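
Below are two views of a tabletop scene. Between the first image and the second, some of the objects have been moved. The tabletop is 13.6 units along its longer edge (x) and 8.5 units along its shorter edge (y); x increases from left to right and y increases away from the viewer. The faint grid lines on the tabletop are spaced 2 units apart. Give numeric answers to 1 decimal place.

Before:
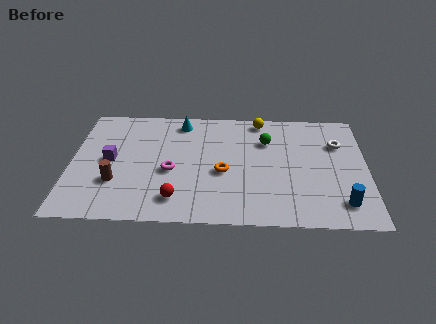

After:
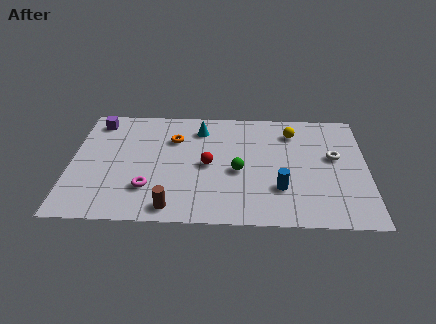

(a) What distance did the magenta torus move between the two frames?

1.6

From (4.6, 3.6) to (3.6, 2.3), the magenta torus covered √(1.0² + 1.3²) ≈ 1.6 units.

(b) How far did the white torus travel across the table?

1.0

From (12.3, 5.9) to (12.1, 4.9), the white torus covered √(0.2² + 1.0²) ≈ 1.0 units.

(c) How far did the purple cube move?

3.0

The purple cube was near (1.8, 4.3) before and (1.1, 7.2) after, so it travelled √(0.7² + 2.9²) ≈ 3.0 units.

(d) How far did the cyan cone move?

1.0

From (5.0, 7.3) to (5.9, 6.8), the cyan cone covered √(0.9² + 0.5²) ≈ 1.0 units.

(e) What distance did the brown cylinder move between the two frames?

3.1

The brown cylinder moved from about (2.1, 2.7) to (4.7, 1.0), a distance of √(2.6² + 1.7²) ≈ 3.1.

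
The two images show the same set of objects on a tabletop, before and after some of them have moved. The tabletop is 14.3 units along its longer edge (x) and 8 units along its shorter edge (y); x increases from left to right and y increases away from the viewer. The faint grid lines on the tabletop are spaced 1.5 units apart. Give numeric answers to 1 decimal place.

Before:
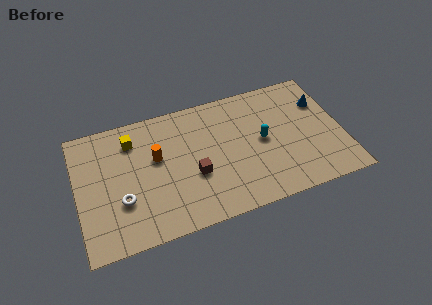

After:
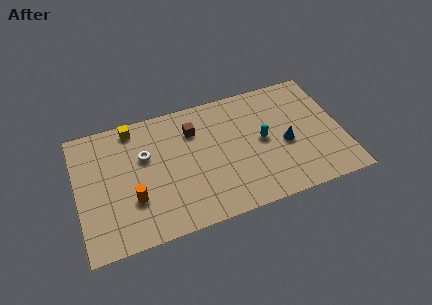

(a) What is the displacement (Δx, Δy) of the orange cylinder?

(-1.4, -2.2)

From the two frames, the orange cylinder sits at roughly (4.3, 4.8) before and (2.9, 2.6) after.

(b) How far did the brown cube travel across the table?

2.8

The brown cube moved from about (6.2, 3.1) to (6.4, 5.9), a distance of √(0.2² + 2.8²) ≈ 2.8.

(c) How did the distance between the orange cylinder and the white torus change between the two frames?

-0.3

They were about 2.9 units apart before and 2.6 after — 0.3 units closer together.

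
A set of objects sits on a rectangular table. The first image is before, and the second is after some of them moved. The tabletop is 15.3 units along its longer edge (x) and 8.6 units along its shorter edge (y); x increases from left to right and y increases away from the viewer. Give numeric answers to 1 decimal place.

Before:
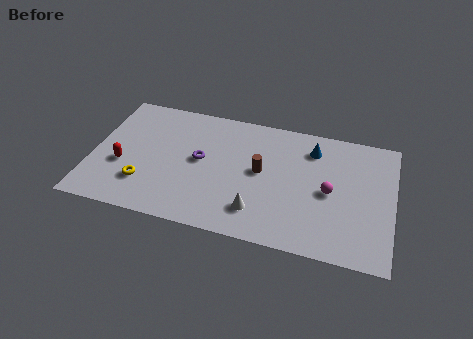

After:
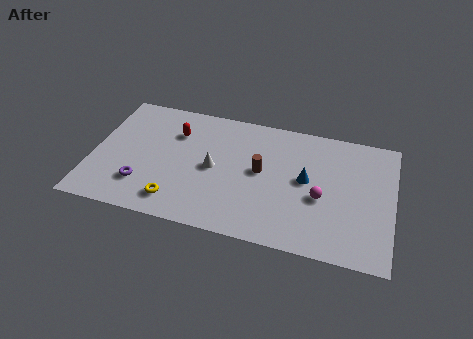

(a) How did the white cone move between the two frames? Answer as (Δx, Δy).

(-2.4, 2.3)

The white cone was at about (8.6, 1.9) and moved to about (6.2, 4.2).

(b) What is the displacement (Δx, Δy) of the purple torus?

(-2.8, -2.4)

The purple torus was at about (5.5, 4.6) and moved to about (2.7, 2.2).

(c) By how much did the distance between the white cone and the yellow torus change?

-2.6

The distance was about 5.8 in the first image and 3.2 in the second, so they moved 2.6 units closer together.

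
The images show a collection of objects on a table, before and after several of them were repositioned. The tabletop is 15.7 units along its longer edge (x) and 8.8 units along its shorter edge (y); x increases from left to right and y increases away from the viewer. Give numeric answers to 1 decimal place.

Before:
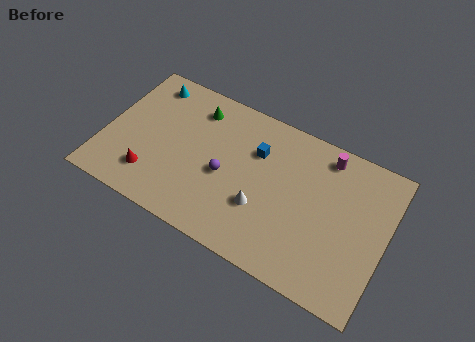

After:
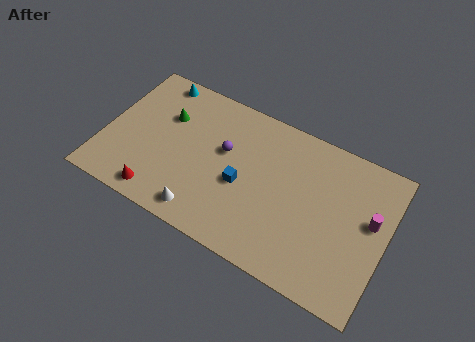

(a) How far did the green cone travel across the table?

1.9

From (4.7, 7.1) to (3.2, 5.9), the green cone covered √(1.5² + 1.2²) ≈ 1.9 units.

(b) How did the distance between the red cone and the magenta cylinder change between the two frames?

+1.3

The distance was about 10.7 in the first image and 12.0 in the second, so they moved 1.3 units further apart.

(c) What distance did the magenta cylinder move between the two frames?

3.8

From (12.0, 7.6) to (14.8, 5.1), the magenta cylinder covered √(2.8² + 2.5²) ≈ 3.8 units.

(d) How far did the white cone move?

3.5

The white cone moved from about (9.0, 3.0) to (6.0, 1.2), a distance of √(3.0² + 1.8²) ≈ 3.5.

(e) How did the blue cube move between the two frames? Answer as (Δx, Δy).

(-0.5, -2.3)

The blue cube was at about (8.3, 6.1) and moved to about (7.8, 3.8).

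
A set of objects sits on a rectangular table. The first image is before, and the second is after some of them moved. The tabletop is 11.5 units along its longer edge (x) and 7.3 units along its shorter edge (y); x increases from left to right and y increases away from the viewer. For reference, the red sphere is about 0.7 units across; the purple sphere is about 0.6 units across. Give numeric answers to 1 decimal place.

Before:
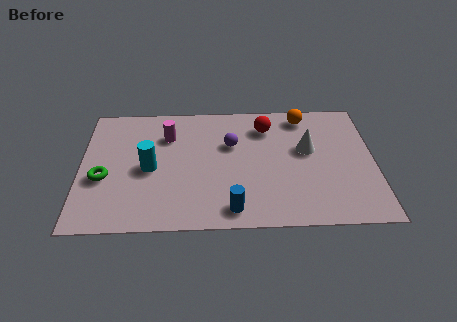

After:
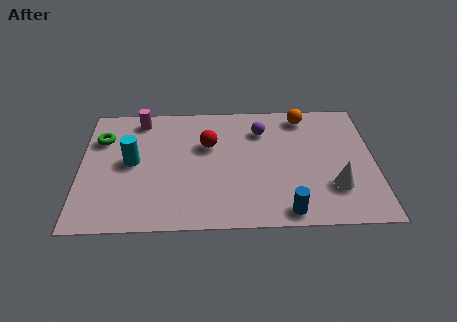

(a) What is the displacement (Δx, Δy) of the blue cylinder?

(2.1, -0.2)

The blue cylinder was at about (5.9, 1.0) and moved to about (8.0, 0.8).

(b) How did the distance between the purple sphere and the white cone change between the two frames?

+1.4

Before: roughly 3.0 units apart; after: 4.4. That's 1.4 units further apart.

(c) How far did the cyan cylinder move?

0.8

The cyan cylinder was near (2.7, 3.4) before and (2.0, 3.8) after, so it travelled √(0.7² + 0.4²) ≈ 0.8 units.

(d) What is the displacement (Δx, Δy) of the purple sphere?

(1.2, 0.8)

From the two frames, the purple sphere sits at roughly (5.9, 4.7) before and (7.1, 5.5) after.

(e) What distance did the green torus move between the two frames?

2.3

The green torus moved from about (0.9, 2.9) to (0.8, 5.2), a distance of √(0.1² + 2.3²) ≈ 2.3.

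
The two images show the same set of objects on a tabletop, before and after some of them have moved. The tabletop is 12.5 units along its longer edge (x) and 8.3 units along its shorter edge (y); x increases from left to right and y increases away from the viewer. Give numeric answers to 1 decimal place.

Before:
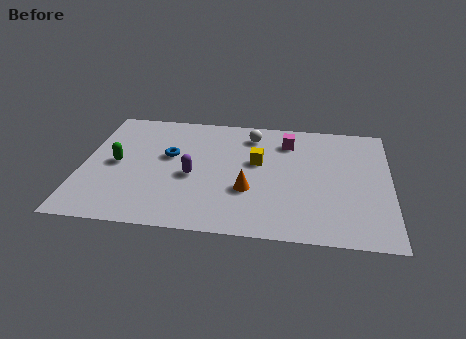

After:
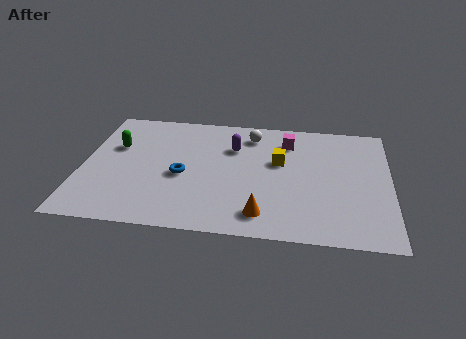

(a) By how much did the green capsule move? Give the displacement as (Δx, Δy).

(-0.1, 1.2)

From the two frames, the green capsule sits at roughly (1.4, 4.1) before and (1.3, 5.3) after.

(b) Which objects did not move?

the magenta cube and the white sphere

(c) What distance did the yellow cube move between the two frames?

0.9

From (7.1, 4.9) to (8.0, 5.0), the yellow cube covered √(0.9² + 0.1²) ≈ 0.9 units.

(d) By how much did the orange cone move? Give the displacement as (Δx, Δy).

(0.6, -1.5)

The orange cone started near (6.8, 2.9) and ended near (7.4, 1.4).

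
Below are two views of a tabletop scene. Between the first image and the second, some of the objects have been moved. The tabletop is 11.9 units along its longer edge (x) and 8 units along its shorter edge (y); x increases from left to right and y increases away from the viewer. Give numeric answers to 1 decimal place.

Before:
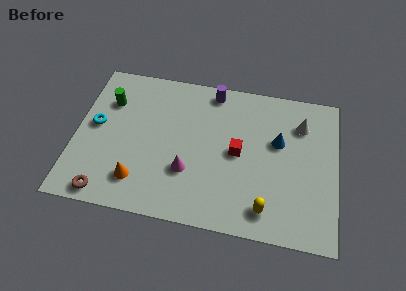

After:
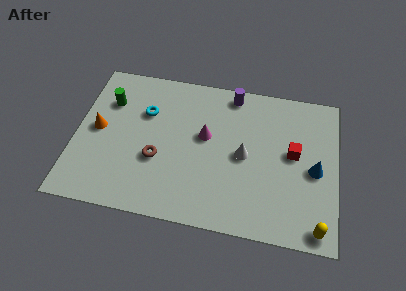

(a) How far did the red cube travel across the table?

2.5

The red cube moved from about (7.4, 4.0) to (9.9, 4.4), a distance of √(2.5² + 0.4²) ≈ 2.5.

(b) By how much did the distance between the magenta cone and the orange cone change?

+2.5

They were about 2.4 units apart before and 4.9 after — 2.5 units further apart.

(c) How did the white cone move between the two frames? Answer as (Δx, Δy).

(-2.5, -2.1)

From the two frames, the white cone sits at roughly (10.2, 6.0) before and (7.7, 3.9) after.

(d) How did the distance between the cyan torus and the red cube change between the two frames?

+0.4

The distance was about 6.5 in the first image and 6.9 in the second, so they moved 0.4 units further apart.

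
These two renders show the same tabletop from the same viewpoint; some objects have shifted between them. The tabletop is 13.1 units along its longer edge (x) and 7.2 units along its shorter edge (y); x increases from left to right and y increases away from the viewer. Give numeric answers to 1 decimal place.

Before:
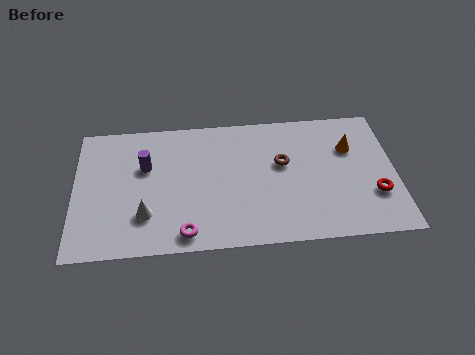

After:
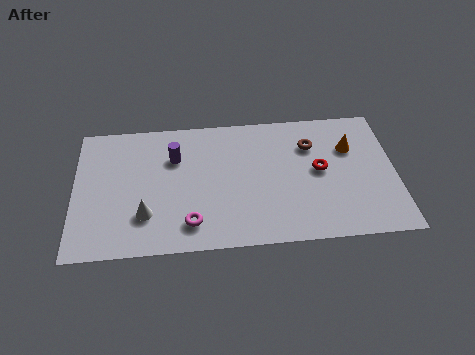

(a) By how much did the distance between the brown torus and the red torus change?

-2.8

Before: roughly 4.2 units apart; after: 1.4. That's 2.8 units closer together.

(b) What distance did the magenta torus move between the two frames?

0.5

The magenta torus was near (4.5, 0.9) before and (4.7, 1.4) after, so it travelled √(0.2² + 0.5²) ≈ 0.5 units.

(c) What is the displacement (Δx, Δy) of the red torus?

(-2.2, 1.5)

The red torus started near (12.2, 2.3) and ended near (10.0, 3.8).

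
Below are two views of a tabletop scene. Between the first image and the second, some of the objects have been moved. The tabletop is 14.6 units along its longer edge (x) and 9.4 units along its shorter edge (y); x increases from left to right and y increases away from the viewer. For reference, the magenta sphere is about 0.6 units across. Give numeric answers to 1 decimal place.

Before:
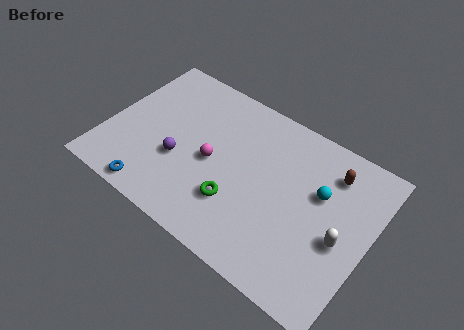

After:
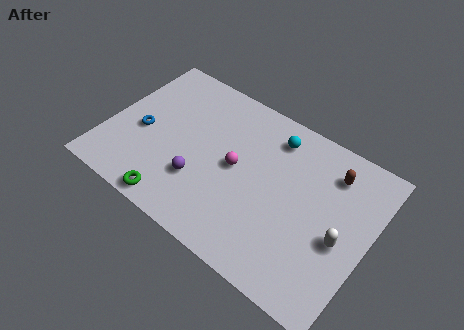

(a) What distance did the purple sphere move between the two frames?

1.4

The purple sphere moved from about (4.2, 3.5) to (5.5, 2.9), a distance of √(1.3² + 0.6²) ≈ 1.4.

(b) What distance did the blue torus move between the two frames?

3.5

The blue torus moved from about (3.3, 0.9) to (1.9, 4.1), a distance of √(1.4² + 3.2²) ≈ 3.5.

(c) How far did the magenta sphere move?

1.4

The magenta sphere moved from about (5.9, 4.4) to (7.2, 4.8), a distance of √(1.3² + 0.4²) ≈ 1.4.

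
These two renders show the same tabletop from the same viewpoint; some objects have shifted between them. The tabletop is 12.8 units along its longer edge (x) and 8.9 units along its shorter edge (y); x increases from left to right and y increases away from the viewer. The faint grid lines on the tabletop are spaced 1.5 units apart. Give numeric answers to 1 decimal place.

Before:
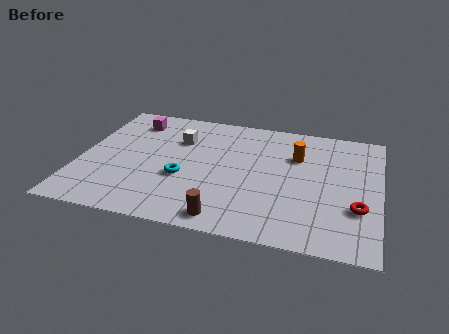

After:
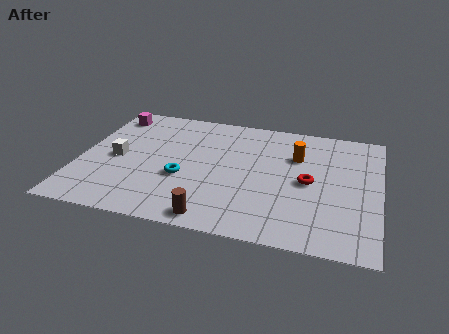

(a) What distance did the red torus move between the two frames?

2.5

The red torus was near (11.9, 2.9) before and (9.8, 4.3) after, so it travelled √(2.1² + 1.4²) ≈ 2.5 units.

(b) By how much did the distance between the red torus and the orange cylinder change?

-2.3

Before: roughly 4.2 units apart; after: 1.9. That's 2.3 units closer together.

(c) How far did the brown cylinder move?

0.5

The brown cylinder moved from about (6.5, 1.0) to (6.0, 0.9), a distance of √(0.5² + 0.1²) ≈ 0.5.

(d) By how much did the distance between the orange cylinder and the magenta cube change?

+1.0

The distance was about 7.3 in the first image and 8.3 in the second, so they moved 1.0 units further apart.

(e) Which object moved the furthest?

the white cube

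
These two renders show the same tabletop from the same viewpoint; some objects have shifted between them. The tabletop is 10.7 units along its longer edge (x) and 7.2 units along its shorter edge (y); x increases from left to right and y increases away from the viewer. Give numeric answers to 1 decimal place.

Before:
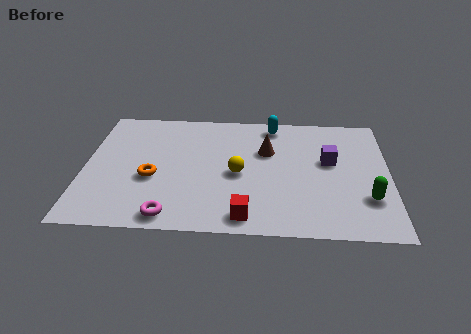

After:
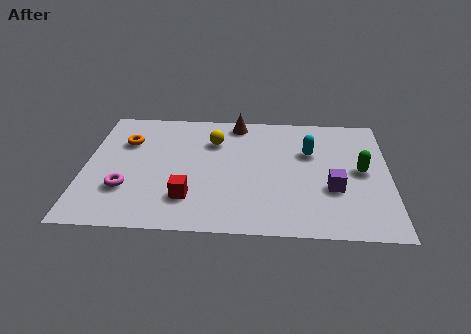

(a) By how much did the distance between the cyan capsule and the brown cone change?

+1.5

Before: roughly 1.6 units apart; after: 3.1. That's 1.5 units further apart.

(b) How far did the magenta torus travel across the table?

2.1

From (3.1, 0.8) to (1.5, 2.2), the magenta torus covered √(1.6² + 1.4²) ≈ 2.1 units.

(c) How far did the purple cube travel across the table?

1.6

The purple cube moved from about (8.6, 4.2) to (8.7, 2.6), a distance of √(0.1² + 1.6²) ≈ 1.6.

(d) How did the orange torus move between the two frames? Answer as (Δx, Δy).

(-1.0, 2.1)

The orange torus started near (2.4, 2.9) and ended near (1.4, 5.0).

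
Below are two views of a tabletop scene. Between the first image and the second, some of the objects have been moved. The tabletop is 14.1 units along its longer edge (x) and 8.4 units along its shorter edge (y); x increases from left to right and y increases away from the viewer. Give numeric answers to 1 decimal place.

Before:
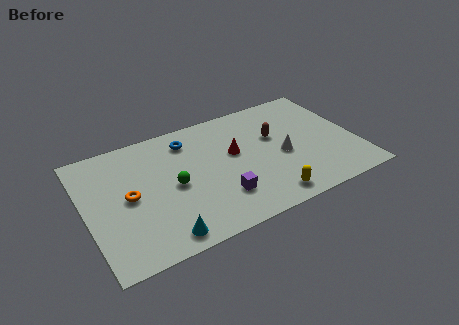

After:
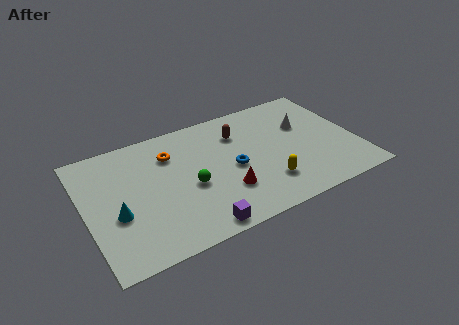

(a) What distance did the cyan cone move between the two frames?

3.0

The cyan cone was near (3.5, 1.0) before and (1.5, 3.3) after, so it travelled √(2.0² + 2.3²) ≈ 3.0 units.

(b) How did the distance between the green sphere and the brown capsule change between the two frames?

-1.7

Before: roughly 5.6 units apart; after: 3.9. That's 1.7 units closer together.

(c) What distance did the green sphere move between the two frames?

0.9

From (4.5, 4.0) to (5.3, 3.6), the green sphere covered √(0.8² + 0.4²) ≈ 0.9 units.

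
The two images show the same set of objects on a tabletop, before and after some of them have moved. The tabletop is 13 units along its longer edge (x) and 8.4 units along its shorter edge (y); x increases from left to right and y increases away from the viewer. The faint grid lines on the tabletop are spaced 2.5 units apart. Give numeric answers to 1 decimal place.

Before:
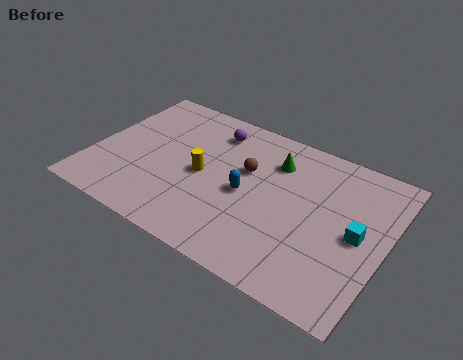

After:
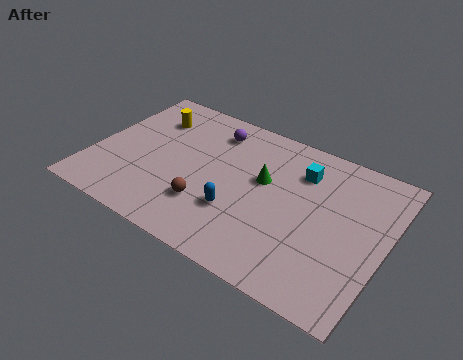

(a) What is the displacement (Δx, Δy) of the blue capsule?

(-0.2, -1.2)

The blue capsule was at about (6.9, 3.9) and moved to about (6.7, 2.7).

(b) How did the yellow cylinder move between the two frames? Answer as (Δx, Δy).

(-2.8, 2.3)

The yellow cylinder was at about (4.9, 4.0) and moved to about (2.1, 6.3).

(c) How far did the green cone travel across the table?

1.3

The green cone was near (7.8, 6.3) before and (7.5, 5.0) after, so it travelled √(0.3² + 1.3²) ≈ 1.3 units.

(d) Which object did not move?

the purple sphere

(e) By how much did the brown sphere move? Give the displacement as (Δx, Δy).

(-1.3, -2.8)

The brown sphere was at about (6.7, 5.2) and moved to about (5.4, 2.4).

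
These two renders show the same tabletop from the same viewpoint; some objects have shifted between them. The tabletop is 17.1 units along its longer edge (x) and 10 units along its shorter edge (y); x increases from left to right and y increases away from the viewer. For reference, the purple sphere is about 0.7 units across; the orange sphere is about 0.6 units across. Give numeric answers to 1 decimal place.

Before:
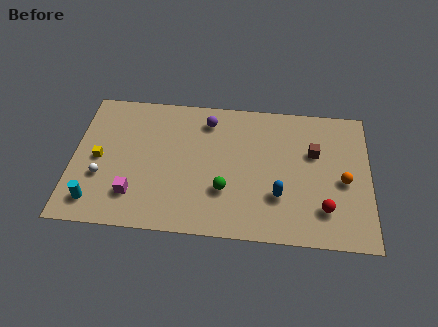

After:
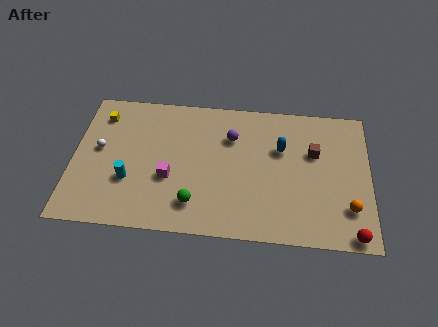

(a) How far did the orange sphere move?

1.9

The orange sphere moved from about (15.6, 4.5) to (15.9, 2.6), a distance of √(0.3² + 1.9²) ≈ 1.9.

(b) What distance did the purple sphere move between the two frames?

1.8

From (7.7, 8.2) to (9.1, 7.1), the purple sphere covered √(1.4² + 1.1²) ≈ 1.8 units.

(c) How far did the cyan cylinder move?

2.5

The cyan cylinder was near (1.4, 1.7) before and (3.3, 3.4) after, so it travelled √(1.9² + 1.7²) ≈ 2.5 units.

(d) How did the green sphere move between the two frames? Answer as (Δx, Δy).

(-1.7, -1.1)

From the two frames, the green sphere sits at roughly (8.8, 3.2) before and (7.1, 2.1) after.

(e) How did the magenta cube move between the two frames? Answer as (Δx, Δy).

(2.0, 1.4)

From the two frames, the magenta cube sits at roughly (3.6, 2.4) before and (5.6, 3.8) after.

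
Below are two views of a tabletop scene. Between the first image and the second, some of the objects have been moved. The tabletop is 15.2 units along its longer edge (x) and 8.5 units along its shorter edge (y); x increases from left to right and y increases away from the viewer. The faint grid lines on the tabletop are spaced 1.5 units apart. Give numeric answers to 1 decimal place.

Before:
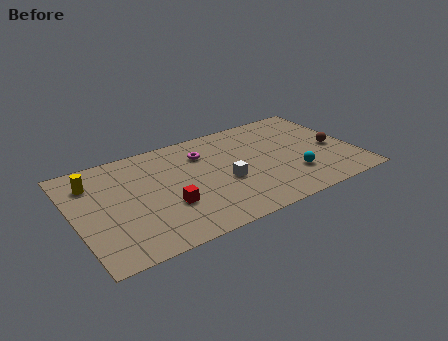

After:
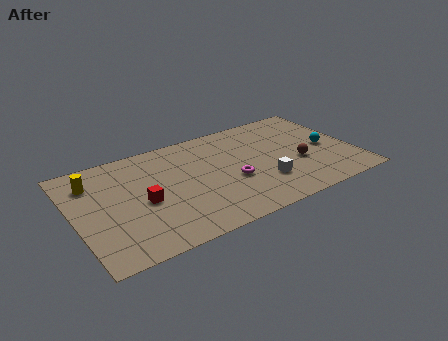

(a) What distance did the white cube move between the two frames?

2.2

From (8.0, 3.5) to (10.0, 2.5), the white cube covered √(2.0² + 1.0²) ≈ 2.2 units.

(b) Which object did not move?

the yellow cylinder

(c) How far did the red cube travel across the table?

1.5

The red cube moved from about (4.8, 2.9) to (3.6, 3.8), a distance of √(1.2² + 0.9²) ≈ 1.5.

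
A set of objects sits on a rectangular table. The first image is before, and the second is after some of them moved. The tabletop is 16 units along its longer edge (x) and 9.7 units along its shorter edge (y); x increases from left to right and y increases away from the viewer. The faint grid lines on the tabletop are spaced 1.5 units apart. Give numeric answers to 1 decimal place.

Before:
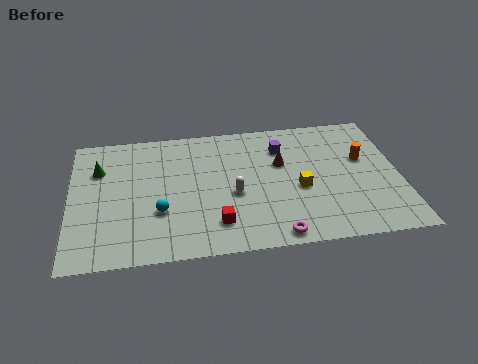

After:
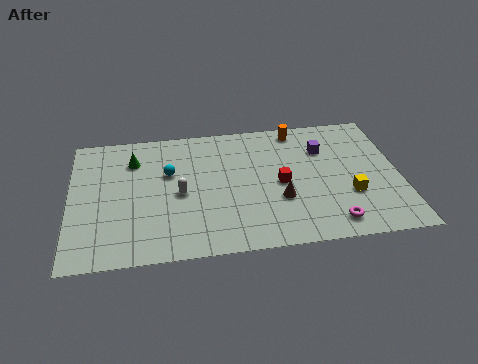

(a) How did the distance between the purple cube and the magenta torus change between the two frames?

-0.9

Before: roughly 6.4 units apart; after: 5.5. That's 0.9 units closer together.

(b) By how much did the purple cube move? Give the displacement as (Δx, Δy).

(2.0, -0.4)

From the two frames, the purple cube sits at roughly (10.4, 7.3) before and (12.4, 6.9) after.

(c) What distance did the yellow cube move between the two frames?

2.5

From (11.1, 4.1) to (13.5, 3.3), the yellow cube covered √(2.4² + 0.8²) ≈ 2.5 units.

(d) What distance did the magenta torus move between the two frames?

2.7

From (9.8, 0.9) to (12.5, 1.4), the magenta torus covered √(2.7² + 0.5²) ≈ 2.7 units.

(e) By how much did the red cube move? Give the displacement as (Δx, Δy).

(3.2, 2.5)

From the two frames, the red cube sits at roughly (7.0, 2.1) before and (10.2, 4.6) after.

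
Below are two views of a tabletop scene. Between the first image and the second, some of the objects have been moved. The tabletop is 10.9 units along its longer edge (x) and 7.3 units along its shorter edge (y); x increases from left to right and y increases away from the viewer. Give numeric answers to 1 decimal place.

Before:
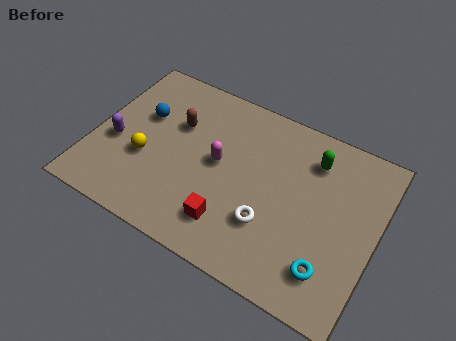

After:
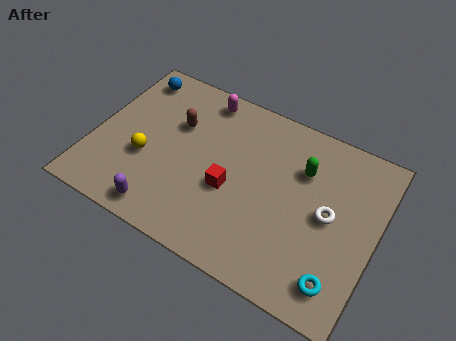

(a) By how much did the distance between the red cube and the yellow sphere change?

-0.4

The distance was about 3.7 in the first image and 3.3 in the second, so they moved 0.4 units closer together.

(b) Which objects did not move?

the brown capsule and the yellow sphere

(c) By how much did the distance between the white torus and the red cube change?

+2.2

They were about 1.6 units apart before and 3.8 after — 2.2 units further apart.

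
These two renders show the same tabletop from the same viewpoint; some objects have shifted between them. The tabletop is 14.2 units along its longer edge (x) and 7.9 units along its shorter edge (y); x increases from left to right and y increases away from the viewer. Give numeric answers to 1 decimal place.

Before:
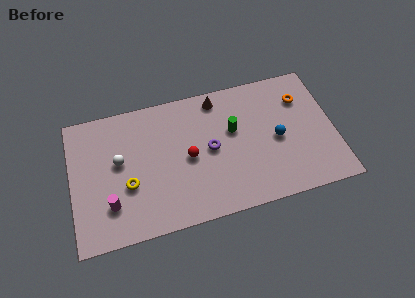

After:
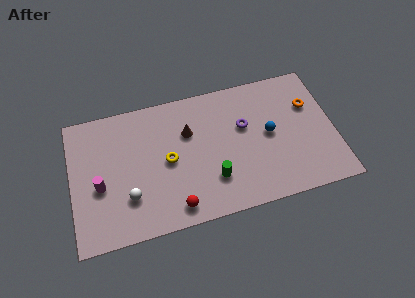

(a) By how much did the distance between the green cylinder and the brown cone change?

+1.1

The distance was about 2.2 in the first image and 3.3 in the second, so they moved 1.1 units further apart.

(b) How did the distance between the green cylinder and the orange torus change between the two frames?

+2.4

They were about 3.9 units apart before and 6.3 after — 2.4 units further apart.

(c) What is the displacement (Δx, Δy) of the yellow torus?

(2.2, 0.9)

The yellow torus was at about (3.0, 3.0) and moved to about (5.2, 3.9).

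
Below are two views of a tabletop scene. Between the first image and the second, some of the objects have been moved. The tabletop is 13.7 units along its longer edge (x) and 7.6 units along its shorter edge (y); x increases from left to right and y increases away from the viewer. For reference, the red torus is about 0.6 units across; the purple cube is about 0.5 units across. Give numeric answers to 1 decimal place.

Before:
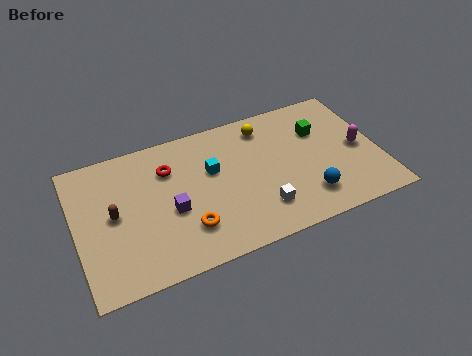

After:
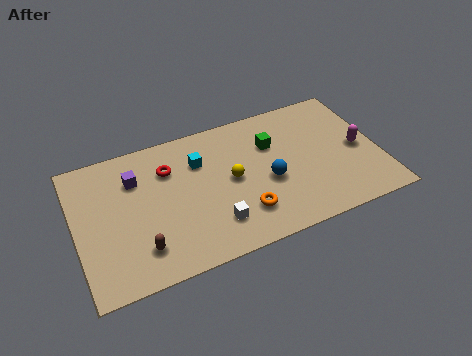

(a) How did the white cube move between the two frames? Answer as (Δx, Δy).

(-2.1, 0.0)

The white cube was at about (8.1, 1.8) and moved to about (6.0, 1.8).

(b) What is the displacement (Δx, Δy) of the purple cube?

(-1.4, 2.3)

From the two frames, the purple cube sits at roughly (4.2, 3.2) before and (2.8, 5.5) after.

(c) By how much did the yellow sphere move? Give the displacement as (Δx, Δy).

(-1.8, -2.4)

From the two frames, the yellow sphere sits at roughly (8.8, 6.3) before and (7.0, 3.9) after.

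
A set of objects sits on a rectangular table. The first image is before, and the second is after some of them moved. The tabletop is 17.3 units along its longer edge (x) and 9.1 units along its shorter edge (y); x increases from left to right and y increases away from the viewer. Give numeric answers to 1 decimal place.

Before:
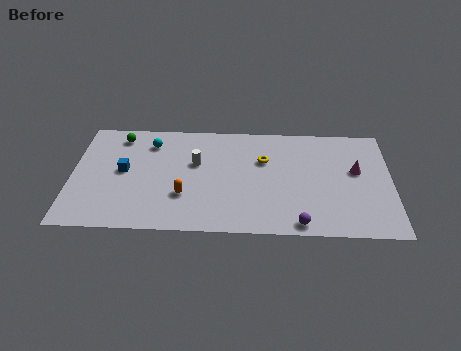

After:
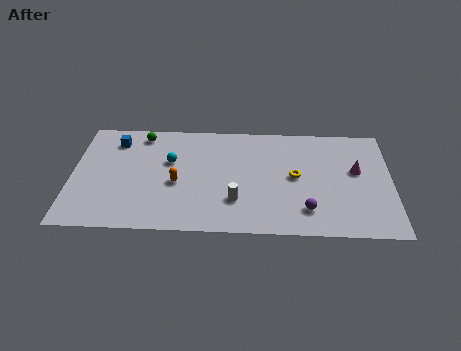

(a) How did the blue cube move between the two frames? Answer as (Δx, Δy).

(-0.5, 2.5)

From the two frames, the blue cube sits at roughly (2.8, 4.8) before and (2.3, 7.3) after.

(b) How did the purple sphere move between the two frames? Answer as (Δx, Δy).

(0.4, 1.1)

From the two frames, the purple sphere sits at roughly (12.3, 0.9) before and (12.7, 2.0) after.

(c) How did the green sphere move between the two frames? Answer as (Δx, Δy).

(1.2, 0.2)

The green sphere was at about (2.5, 7.7) and moved to about (3.7, 7.9).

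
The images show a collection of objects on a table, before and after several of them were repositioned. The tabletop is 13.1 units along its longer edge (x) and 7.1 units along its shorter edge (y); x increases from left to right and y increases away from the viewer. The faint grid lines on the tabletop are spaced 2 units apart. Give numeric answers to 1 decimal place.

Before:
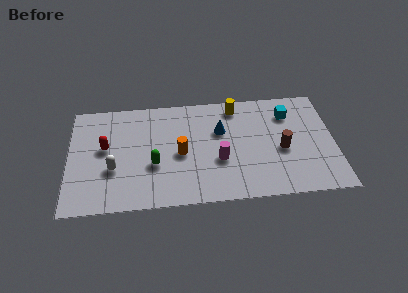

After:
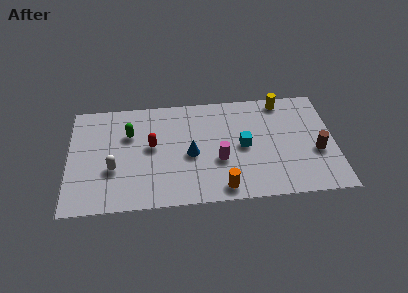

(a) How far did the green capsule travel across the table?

2.4

The green capsule moved from about (4.2, 2.7) to (3.0, 4.8), a distance of √(1.2² + 2.1²) ≈ 2.4.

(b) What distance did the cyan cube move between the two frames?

3.0

From (10.9, 5.4) to (8.6, 3.5), the cyan cube covered √(2.3² + 1.9²) ≈ 3.0 units.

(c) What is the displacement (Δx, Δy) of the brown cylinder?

(1.7, -0.3)

The brown cylinder was at about (10.5, 3.1) and moved to about (12.2, 2.8).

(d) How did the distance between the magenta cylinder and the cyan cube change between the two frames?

-3.0

Before: roughly 4.4 units apart; after: 1.4. That's 3.0 units closer together.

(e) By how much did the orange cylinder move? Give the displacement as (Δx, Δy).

(2.0, -2.4)

From the two frames, the orange cylinder sits at roughly (5.5, 3.3) before and (7.5, 0.9) after.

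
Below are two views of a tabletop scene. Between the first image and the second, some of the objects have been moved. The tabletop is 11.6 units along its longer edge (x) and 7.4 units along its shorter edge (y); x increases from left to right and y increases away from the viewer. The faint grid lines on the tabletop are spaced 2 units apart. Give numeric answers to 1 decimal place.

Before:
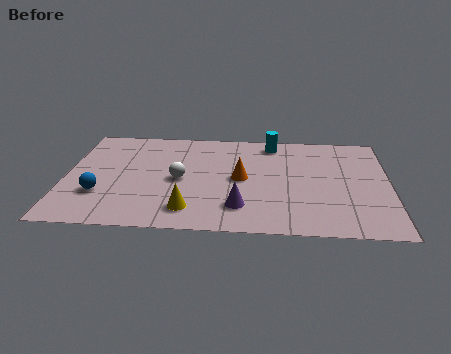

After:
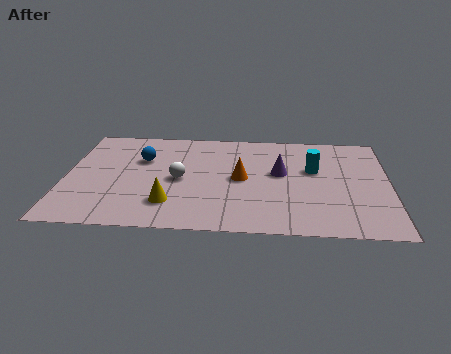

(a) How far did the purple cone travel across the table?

2.9

The purple cone was near (6.3, 1.7) before and (7.7, 4.2) after, so it travelled √(1.4² + 2.5²) ≈ 2.9 units.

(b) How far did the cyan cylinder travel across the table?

2.4

From (7.4, 6.4) to (8.9, 4.5), the cyan cylinder covered √(1.5² + 1.9²) ≈ 2.4 units.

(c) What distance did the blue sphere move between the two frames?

3.0

The blue sphere was near (1.3, 2.3) before and (2.7, 4.9) after, so it travelled √(1.4² + 2.6²) ≈ 3.0 units.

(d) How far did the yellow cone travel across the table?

0.8

The yellow cone moved from about (4.5, 1.4) to (3.8, 1.8), a distance of √(0.7² + 0.4²) ≈ 0.8.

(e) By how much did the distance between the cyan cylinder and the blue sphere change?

-1.1

Before: roughly 7.3 units apart; after: 6.2. That's 1.1 units closer together.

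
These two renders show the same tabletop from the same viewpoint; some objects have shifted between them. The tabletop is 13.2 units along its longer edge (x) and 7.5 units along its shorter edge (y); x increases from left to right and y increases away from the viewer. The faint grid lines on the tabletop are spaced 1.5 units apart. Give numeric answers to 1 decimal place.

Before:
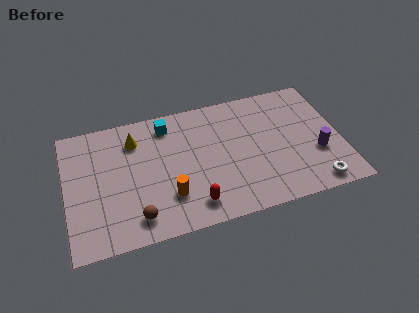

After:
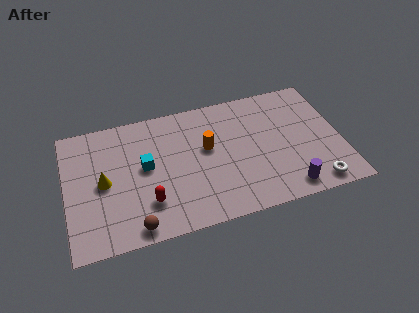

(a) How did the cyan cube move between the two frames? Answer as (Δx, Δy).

(-1.2, -2.2)

The cyan cube was at about (5.0, 6.3) and moved to about (3.8, 4.1).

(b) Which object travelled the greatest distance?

the orange cylinder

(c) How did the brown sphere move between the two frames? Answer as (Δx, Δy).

(-0.1, -0.5)

The brown sphere started near (3.2, 1.3) and ended near (3.1, 0.8).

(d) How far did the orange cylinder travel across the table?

3.0

The orange cylinder was near (4.8, 2.1) before and (6.8, 4.4) after, so it travelled √(2.0² + 2.3²) ≈ 3.0 units.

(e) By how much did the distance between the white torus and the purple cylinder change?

-0.5

The distance was about 1.8 in the first image and 1.3 in the second, so they moved 0.5 units closer together.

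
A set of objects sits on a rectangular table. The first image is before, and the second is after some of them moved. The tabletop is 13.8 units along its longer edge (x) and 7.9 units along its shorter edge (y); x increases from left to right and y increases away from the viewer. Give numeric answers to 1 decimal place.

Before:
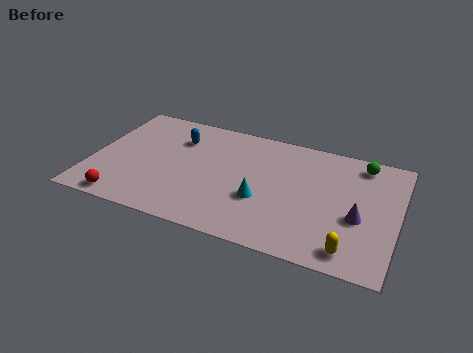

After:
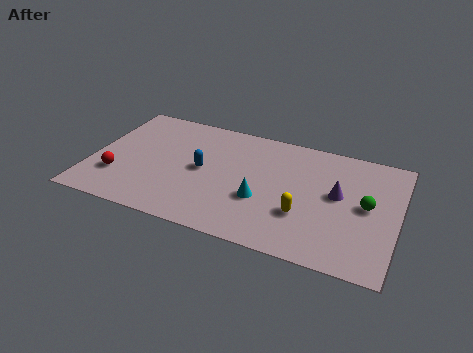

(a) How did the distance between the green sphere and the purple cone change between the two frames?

-2.3

They were about 3.6 units apart before and 1.3 after — 2.3 units closer together.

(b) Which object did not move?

the cyan cone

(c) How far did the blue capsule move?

2.2

The blue capsule moved from about (3.7, 5.8) to (5.0, 4.0), a distance of √(1.3² + 1.8²) ≈ 2.2.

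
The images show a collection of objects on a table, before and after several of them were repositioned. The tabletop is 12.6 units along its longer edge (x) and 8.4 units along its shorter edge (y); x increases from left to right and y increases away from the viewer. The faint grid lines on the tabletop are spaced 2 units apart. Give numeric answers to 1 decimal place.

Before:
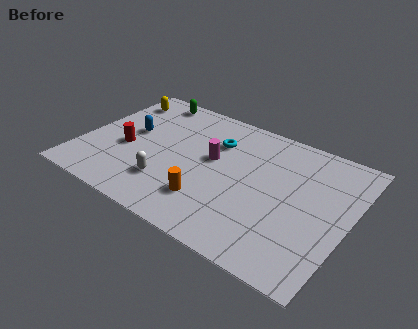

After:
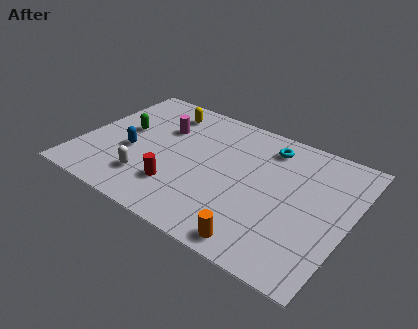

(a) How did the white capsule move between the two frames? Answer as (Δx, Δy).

(-0.9, -0.2)

The white capsule was at about (4.4, 2.2) and moved to about (3.5, 2.0).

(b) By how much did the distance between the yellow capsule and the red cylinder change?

+1.5

Before: roughly 3.5 units apart; after: 5.0. That's 1.5 units further apart.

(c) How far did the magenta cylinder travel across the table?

2.8

From (6.1, 4.8) to (3.5, 5.7), the magenta cylinder covered √(2.6² + 0.9²) ≈ 2.8 units.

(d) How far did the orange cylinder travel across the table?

2.9

From (6.4, 2.1) to (9.0, 0.9), the orange cylinder covered √(2.6² + 1.2²) ≈ 2.9 units.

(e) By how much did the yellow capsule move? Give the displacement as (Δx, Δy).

(2.3, 0.1)

From the two frames, the yellow capsule sits at roughly (1.0, 6.8) before and (3.3, 6.9) after.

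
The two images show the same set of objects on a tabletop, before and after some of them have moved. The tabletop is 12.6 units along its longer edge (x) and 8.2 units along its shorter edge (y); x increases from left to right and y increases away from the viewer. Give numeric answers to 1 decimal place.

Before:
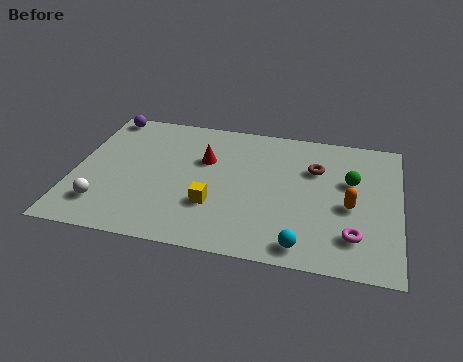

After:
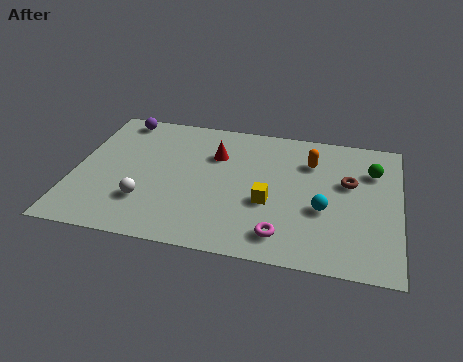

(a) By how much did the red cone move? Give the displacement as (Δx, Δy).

(0.4, 0.4)

The red cone started near (5.0, 5.3) and ended near (5.4, 5.7).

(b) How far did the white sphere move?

1.7

The white sphere was near (1.3, 1.8) before and (2.9, 2.3) after, so it travelled √(1.6² + 0.5²) ≈ 1.7 units.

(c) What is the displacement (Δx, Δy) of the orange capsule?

(-1.6, 2.4)

The orange capsule was at about (10.7, 3.6) and moved to about (9.1, 6.0).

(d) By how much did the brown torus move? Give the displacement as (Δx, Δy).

(1.3, -0.6)

The brown torus was at about (9.3, 5.6) and moved to about (10.6, 5.0).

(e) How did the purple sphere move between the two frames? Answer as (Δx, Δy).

(0.6, -0.1)

The purple sphere started near (0.9, 7.4) and ended near (1.5, 7.3).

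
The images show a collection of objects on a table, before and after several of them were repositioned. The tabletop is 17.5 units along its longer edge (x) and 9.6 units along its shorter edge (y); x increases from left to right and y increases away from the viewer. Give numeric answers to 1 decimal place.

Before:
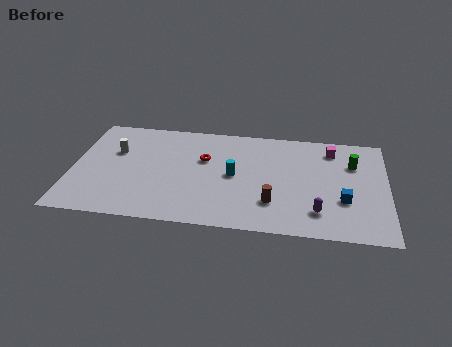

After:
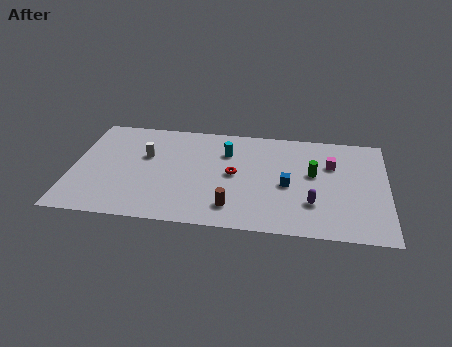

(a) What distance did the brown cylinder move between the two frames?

2.3

From (11.2, 2.6) to (9.0, 1.9), the brown cylinder covered √(2.2² + 0.7²) ≈ 2.3 units.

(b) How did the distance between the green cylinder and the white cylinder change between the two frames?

-3.9

They were about 13.3 units apart before and 9.4 after — 3.9 units closer together.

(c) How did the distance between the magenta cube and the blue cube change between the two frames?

-1.4

They were about 4.7 units apart before and 3.3 after — 1.4 units closer together.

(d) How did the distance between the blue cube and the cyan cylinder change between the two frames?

-1.9

Before: roughly 6.3 units apart; after: 4.4. That's 1.9 units closer together.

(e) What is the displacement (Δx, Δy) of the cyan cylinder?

(-0.5, 2.1)

The cyan cylinder started near (9.0, 4.8) and ended near (8.5, 6.9).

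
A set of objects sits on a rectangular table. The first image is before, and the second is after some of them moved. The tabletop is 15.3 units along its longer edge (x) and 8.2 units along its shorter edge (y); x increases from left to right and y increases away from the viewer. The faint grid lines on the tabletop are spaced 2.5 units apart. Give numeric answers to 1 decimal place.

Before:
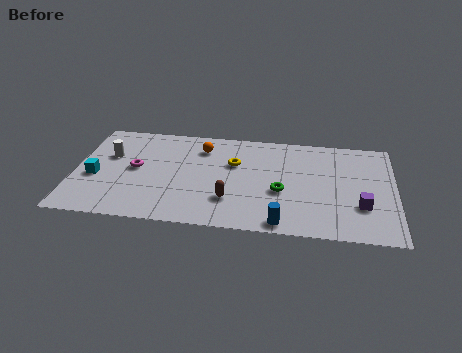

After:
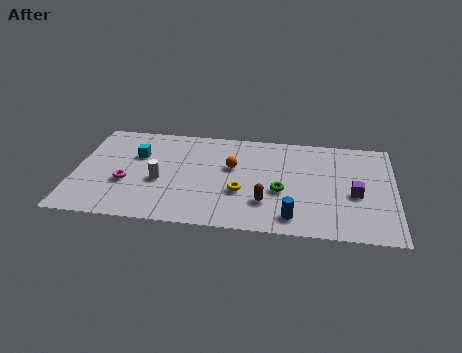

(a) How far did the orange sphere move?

2.1

The orange sphere was near (6.0, 6.4) before and (7.5, 5.0) after, so it travelled √(1.5² + 1.4²) ≈ 2.1 units.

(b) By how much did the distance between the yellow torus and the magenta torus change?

+0.7

They were about 4.8 units apart before and 5.5 after — 0.7 units further apart.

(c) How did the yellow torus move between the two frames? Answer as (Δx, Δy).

(0.4, -2.3)

The yellow torus was at about (7.6, 5.3) and moved to about (8.0, 3.0).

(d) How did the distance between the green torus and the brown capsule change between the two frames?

-1.4

Before: roughly 2.6 units apart; after: 1.2. That's 1.4 units closer together.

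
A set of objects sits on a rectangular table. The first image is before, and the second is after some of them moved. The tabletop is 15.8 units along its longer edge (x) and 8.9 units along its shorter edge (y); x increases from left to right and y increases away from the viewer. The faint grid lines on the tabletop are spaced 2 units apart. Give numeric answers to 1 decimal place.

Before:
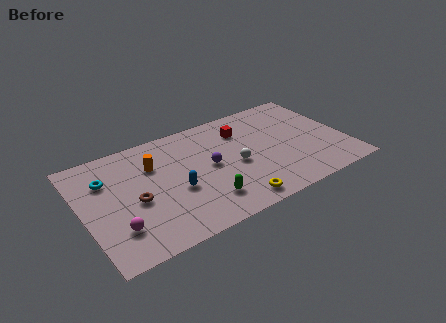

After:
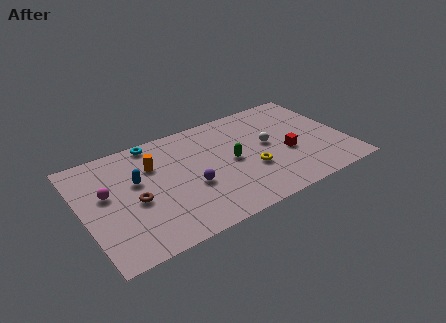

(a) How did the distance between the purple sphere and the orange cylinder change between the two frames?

-0.3

Before: roughly 3.6 units apart; after: 3.3. That's 0.3 units closer together.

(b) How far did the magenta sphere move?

2.9

The magenta sphere moved from about (1.7, 2.3) to (1.5, 5.2), a distance of √(0.2² + 2.9²) ≈ 2.9.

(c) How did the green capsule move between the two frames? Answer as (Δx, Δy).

(2.0, 2.4)

From the two frames, the green capsule sits at roughly (6.9, 2.0) before and (8.9, 4.4) after.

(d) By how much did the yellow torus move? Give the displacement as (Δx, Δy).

(1.4, 2.1)

From the two frames, the yellow torus sits at roughly (8.5, 1.1) before and (9.9, 3.2) after.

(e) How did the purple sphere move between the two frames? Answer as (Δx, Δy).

(-1.3, -1.1)

From the two frames, the purple sphere sits at roughly (7.6, 4.6) before and (6.3, 3.5) after.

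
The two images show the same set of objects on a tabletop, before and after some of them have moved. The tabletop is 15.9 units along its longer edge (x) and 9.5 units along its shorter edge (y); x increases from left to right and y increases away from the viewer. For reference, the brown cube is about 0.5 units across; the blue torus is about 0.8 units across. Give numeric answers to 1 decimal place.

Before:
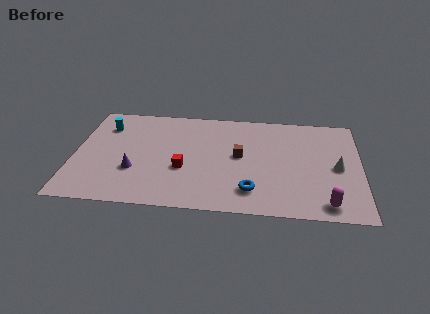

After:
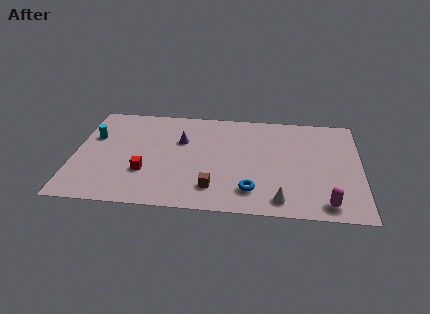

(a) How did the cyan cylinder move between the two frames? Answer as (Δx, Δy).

(-0.6, -1.1)

The cyan cylinder was at about (1.6, 7.2) and moved to about (1.0, 6.1).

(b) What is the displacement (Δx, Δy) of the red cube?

(-2.1, -0.5)

The red cube was at about (6.1, 3.6) and moved to about (4.0, 3.1).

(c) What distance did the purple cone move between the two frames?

3.9

The purple cone was near (3.4, 3.2) before and (5.9, 6.2) after, so it travelled √(2.5² + 3.0²) ≈ 3.9 units.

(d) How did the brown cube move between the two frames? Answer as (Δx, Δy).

(-1.4, -3.1)

The brown cube started near (9.2, 5.1) and ended near (7.8, 2.0).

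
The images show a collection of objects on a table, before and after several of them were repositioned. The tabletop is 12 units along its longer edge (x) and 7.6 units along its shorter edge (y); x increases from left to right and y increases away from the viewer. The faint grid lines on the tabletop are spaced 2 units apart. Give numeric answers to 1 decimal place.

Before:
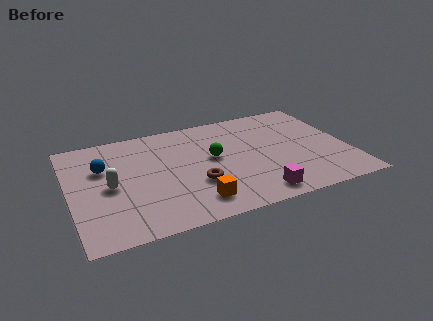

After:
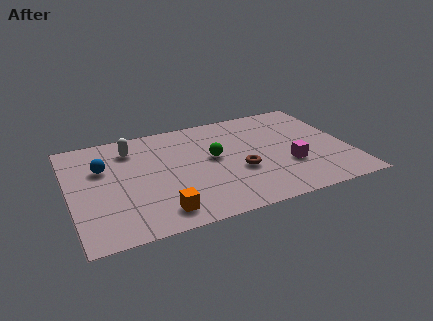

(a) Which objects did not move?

the blue sphere and the green sphere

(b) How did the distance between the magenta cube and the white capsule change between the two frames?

+0.8

The distance was about 6.5 in the first image and 7.3 in the second, so they moved 0.8 units further apart.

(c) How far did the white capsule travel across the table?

2.6

The white capsule moved from about (1.7, 3.6) to (2.8, 6.0), a distance of √(1.1² + 2.4²) ≈ 2.6.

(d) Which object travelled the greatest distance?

the white capsule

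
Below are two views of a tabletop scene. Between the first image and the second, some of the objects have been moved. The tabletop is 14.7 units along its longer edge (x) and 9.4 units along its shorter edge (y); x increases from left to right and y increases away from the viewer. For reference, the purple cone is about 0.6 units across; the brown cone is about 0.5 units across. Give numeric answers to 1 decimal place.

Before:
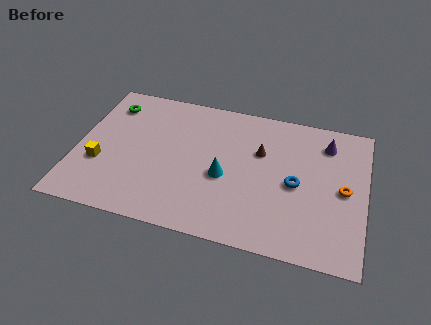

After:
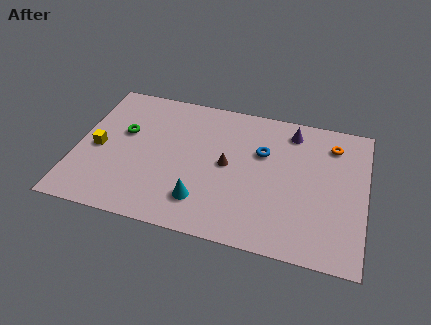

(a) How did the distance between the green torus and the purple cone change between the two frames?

-2.4

They were about 11.2 units apart before and 8.8 after — 2.4 units closer together.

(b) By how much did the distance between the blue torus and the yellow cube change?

-1.5

They were about 10.0 units apart before and 8.5 after — 1.5 units closer together.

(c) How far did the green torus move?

2.0

From (1.4, 7.5) to (2.3, 5.7), the green torus covered √(0.9² + 1.8²) ≈ 2.0 units.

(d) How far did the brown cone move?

2.1

From (9.3, 6.1) to (7.7, 4.8), the brown cone covered √(1.6² + 1.3²) ≈ 2.1 units.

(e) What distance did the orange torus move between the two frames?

3.0

The orange torus moved from about (13.6, 4.6) to (12.9, 7.5), a distance of √(0.7² + 2.9²) ≈ 3.0.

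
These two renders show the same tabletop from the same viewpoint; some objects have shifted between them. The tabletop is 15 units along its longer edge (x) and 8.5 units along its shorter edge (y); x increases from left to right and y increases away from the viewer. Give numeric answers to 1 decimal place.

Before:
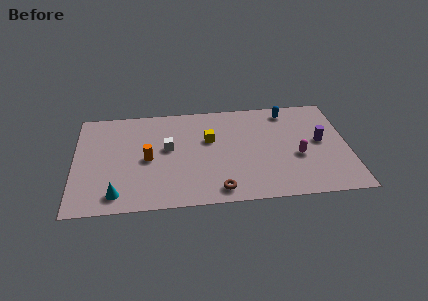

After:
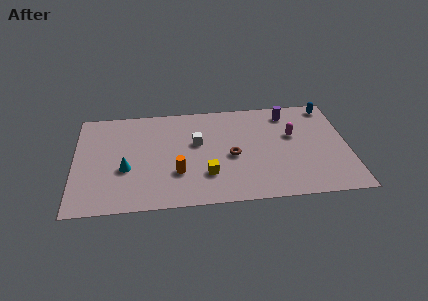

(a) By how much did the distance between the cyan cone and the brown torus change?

+0.3

They were about 5.5 units apart before and 5.8 after — 0.3 units further apart.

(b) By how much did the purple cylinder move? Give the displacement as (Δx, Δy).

(-1.7, 2.6)

The purple cylinder was at about (13.5, 4.5) and moved to about (11.8, 7.1).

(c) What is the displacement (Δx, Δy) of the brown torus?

(0.8, 2.7)

The brown torus started near (7.8, 1.1) and ended near (8.6, 3.8).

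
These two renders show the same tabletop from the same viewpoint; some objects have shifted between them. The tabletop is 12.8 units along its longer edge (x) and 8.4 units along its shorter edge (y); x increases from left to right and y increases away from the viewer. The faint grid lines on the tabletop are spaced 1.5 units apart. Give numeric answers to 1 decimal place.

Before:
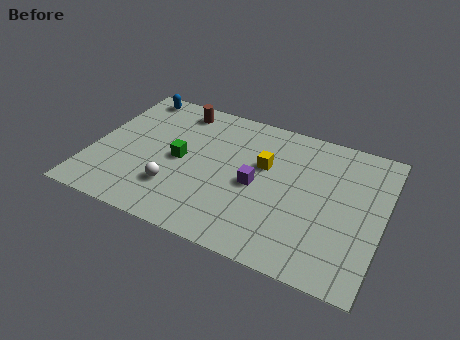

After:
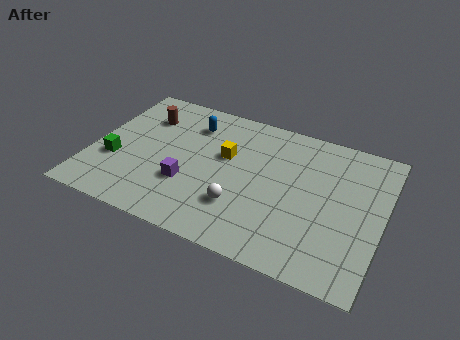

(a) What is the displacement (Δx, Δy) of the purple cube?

(-2.9, -1.1)

The purple cube started near (7.3, 3.9) and ended near (4.4, 2.8).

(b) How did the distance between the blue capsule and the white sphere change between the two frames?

-0.9

The distance was about 5.8 in the first image and 4.9 in the second, so they moved 0.9 units closer together.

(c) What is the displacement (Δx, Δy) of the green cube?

(-2.8, -1.1)

From the two frames, the green cube sits at roughly (3.9, 4.1) before and (1.1, 3.0) after.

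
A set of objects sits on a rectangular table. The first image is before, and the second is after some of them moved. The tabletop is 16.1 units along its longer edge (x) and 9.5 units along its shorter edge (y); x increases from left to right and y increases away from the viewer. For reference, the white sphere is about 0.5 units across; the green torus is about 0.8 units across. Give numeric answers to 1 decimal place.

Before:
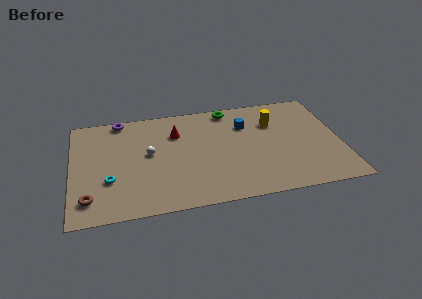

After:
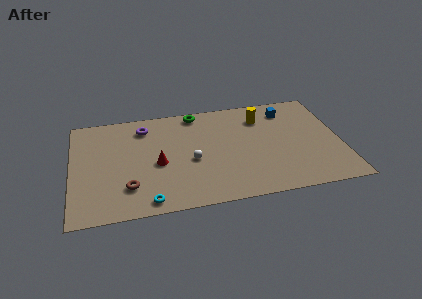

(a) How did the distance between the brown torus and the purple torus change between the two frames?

-1.8

They were about 7.2 units apart before and 5.4 after — 1.8 units closer together.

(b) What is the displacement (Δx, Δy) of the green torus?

(-2.0, 0.0)

The green torus started near (9.6, 8.5) and ended near (7.6, 8.5).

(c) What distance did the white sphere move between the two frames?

2.7

The white sphere moved from about (4.6, 5.2) to (7.1, 4.1), a distance of √(2.5² + 1.1²) ≈ 2.7.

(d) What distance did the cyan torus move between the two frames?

3.1

The cyan torus was near (2.2, 3.2) before and (4.4, 1.0) after, so it travelled √(2.2² + 2.2²) ≈ 3.1 units.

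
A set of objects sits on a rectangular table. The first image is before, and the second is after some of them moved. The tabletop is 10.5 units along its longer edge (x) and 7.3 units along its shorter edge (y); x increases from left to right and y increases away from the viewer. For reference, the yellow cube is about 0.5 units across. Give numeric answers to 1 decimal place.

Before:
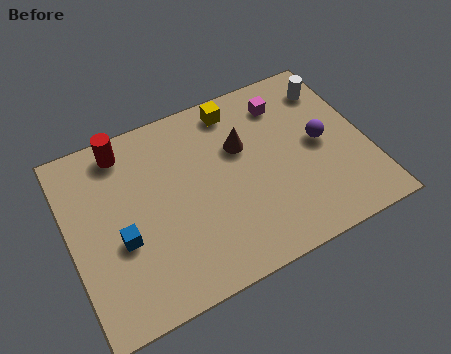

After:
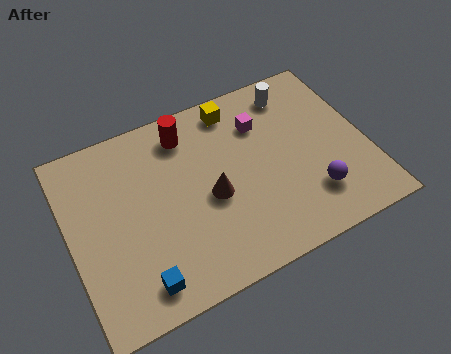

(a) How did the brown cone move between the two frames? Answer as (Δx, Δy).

(-1.3, -1.5)

The brown cone was at about (6.2, 4.7) and moved to about (4.9, 3.2).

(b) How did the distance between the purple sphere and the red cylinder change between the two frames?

-1.5

Before: roughly 7.2 units apart; after: 5.7. That's 1.5 units closer together.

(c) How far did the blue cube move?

1.8

The blue cube was near (1.7, 2.9) before and (2.1, 1.1) after, so it travelled √(0.4² + 1.8²) ≈ 1.8 units.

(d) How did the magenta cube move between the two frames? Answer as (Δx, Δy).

(-0.9, -0.5)

From the two frames, the magenta cube sits at roughly (7.9, 5.8) before and (7.0, 5.3) after.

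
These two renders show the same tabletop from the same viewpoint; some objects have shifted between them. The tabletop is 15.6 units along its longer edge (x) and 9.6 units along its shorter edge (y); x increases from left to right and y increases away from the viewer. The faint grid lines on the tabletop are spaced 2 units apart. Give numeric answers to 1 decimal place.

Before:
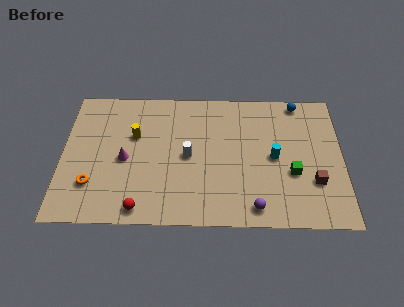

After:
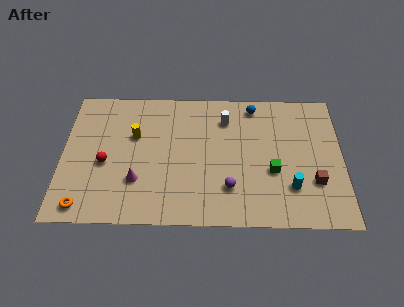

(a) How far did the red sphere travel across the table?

3.7

The red sphere was near (4.4, 1.0) before and (2.4, 4.1) after, so it travelled √(2.0² + 3.1²) ≈ 3.7 units.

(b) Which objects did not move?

the yellow cylinder and the brown cube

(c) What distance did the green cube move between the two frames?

1.1

From (12.8, 3.6) to (11.7, 3.7), the green cube covered √(1.1² + 0.1²) ≈ 1.1 units.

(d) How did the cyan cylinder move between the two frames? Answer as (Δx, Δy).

(0.9, -2.1)

The cyan cylinder was at about (11.8, 4.7) and moved to about (12.7, 2.6).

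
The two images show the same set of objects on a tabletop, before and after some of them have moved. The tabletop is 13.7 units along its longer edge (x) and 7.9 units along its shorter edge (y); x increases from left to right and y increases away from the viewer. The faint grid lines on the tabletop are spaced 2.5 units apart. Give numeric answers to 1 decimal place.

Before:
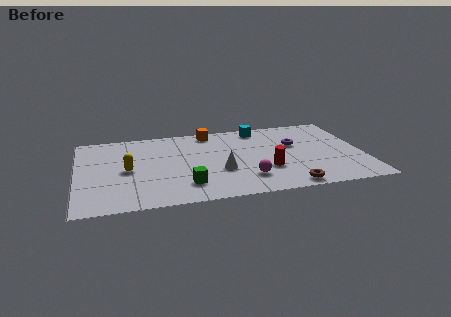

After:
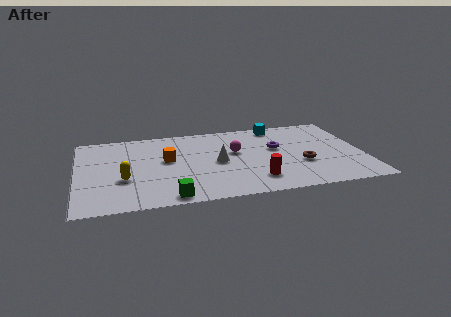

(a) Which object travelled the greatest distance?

the orange cube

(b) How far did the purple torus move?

0.9

From (10.5, 4.9) to (9.6, 4.7), the purple torus covered √(0.9² + 0.2²) ≈ 0.9 units.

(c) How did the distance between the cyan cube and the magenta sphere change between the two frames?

-1.9

Before: roughly 5.1 units apart; after: 3.2. That's 1.9 units closer together.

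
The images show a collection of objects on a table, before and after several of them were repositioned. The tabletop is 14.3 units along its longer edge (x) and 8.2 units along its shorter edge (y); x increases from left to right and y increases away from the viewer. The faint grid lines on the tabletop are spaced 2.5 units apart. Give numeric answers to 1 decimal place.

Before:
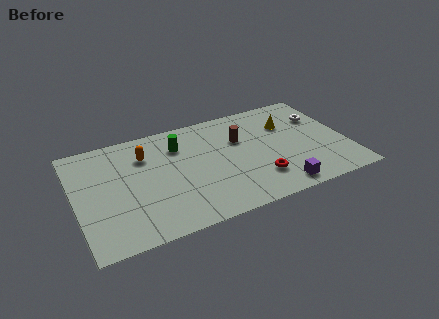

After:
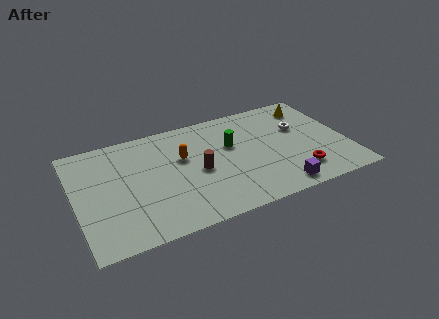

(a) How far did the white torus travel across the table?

1.3

The white torus was near (13.2, 5.7) before and (12.0, 5.2) after, so it travelled √(1.2² + 0.5²) ≈ 1.3 units.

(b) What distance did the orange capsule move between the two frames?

2.1

The orange capsule was near (3.8, 6.0) before and (5.7, 5.1) after, so it travelled √(1.9² + 0.9²) ≈ 2.1 units.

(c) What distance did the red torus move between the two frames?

2.1

The red torus was near (9.4, 2.1) before and (11.5, 1.8) after, so it travelled √(2.1² + 0.3²) ≈ 2.1 units.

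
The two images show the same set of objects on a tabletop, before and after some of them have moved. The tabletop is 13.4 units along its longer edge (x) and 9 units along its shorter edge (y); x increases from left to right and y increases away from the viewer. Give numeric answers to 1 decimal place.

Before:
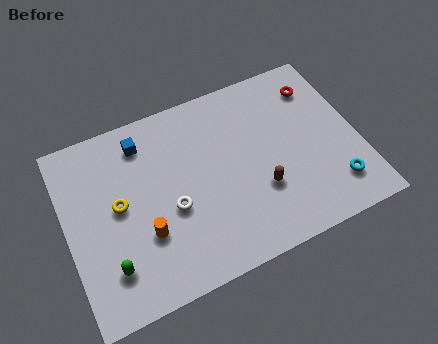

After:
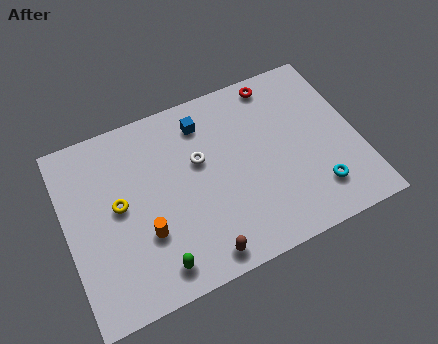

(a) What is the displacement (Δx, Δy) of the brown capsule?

(-3.0, -2.0)

From the two frames, the brown capsule sits at roughly (8.7, 3.0) before and (5.7, 1.0) after.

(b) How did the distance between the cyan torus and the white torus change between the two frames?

-1.4

Before: roughly 7.5 units apart; after: 6.1. That's 1.4 units closer together.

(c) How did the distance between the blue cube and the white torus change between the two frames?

-2.0

They were about 3.8 units apart before and 1.8 after — 2.0 units closer together.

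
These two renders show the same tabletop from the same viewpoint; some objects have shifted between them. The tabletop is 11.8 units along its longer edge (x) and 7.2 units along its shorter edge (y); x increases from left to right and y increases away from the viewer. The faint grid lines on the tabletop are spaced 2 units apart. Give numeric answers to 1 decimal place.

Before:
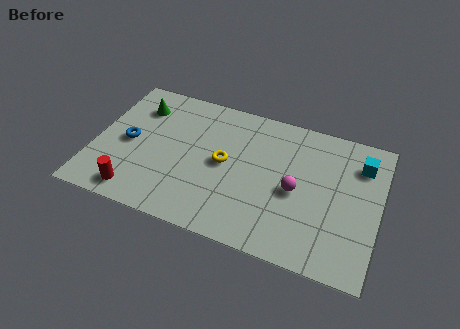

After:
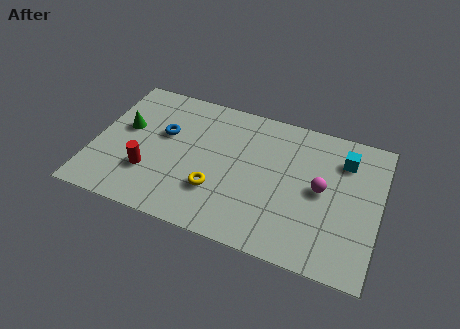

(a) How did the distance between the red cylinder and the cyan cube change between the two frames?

-1.5

They were about 10.0 units apart before and 8.5 after — 1.5 units closer together.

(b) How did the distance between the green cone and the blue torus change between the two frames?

-0.4

They were about 2.0 units apart before and 1.6 after — 0.4 units closer together.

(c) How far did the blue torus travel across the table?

1.7

From (1.4, 3.5) to (2.8, 4.4), the blue torus covered √(1.4² + 0.9²) ≈ 1.7 units.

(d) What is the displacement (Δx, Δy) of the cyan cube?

(-0.7, 0.0)

The cyan cube started near (10.9, 5.5) and ended near (10.2, 5.5).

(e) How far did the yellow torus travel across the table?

1.5

The yellow torus was near (5.4, 3.7) before and (5.2, 2.2) after, so it travelled √(0.2² + 1.5²) ≈ 1.5 units.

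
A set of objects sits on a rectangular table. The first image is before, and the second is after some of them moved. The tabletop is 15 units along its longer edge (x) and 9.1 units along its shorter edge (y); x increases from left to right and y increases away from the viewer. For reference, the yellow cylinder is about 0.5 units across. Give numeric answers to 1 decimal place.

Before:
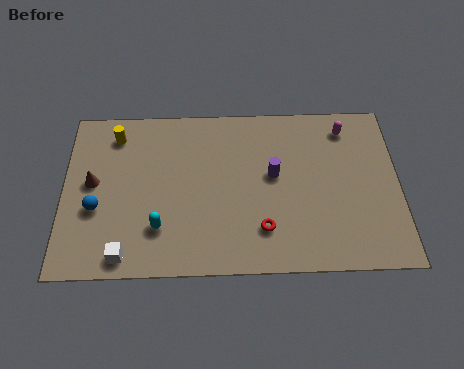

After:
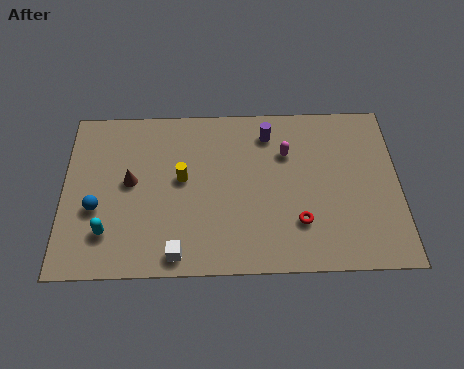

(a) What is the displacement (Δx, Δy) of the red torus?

(1.6, 0.3)

The red torus was at about (8.9, 2.2) and moved to about (10.5, 2.5).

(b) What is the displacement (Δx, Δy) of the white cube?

(2.3, 0.0)

From the two frames, the white cube sits at roughly (2.8, 1.0) before and (5.1, 1.0) after.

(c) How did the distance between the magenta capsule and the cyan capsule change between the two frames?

-0.9

The distance was about 9.9 in the first image and 9.0 in the second, so they moved 0.9 units closer together.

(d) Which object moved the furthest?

the yellow cylinder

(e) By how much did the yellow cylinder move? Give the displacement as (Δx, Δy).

(3.0, -2.5)

The yellow cylinder was at about (2.3, 7.5) and moved to about (5.3, 5.0).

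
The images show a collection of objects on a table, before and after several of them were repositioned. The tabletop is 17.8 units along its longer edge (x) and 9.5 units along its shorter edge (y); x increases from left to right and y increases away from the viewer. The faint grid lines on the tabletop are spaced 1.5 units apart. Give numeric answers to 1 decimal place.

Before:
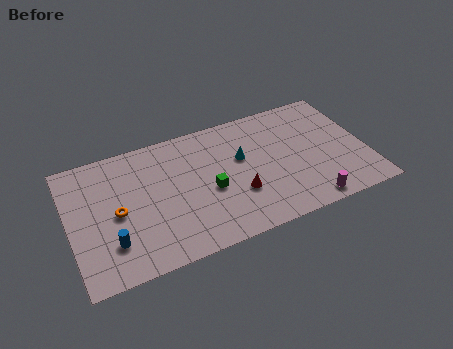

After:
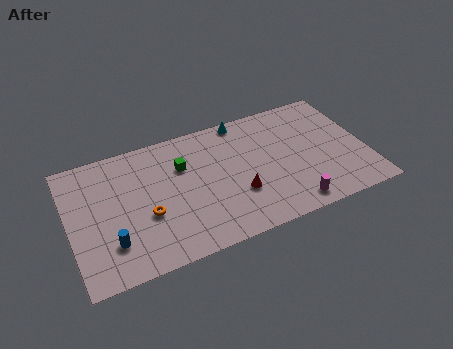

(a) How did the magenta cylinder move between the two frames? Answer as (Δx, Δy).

(-1.0, 0.2)

From the two frames, the magenta cylinder sits at roughly (13.9, 1.0) before and (12.9, 1.2) after.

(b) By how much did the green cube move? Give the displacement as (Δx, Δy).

(-1.4, 2.4)

The green cube was at about (8.3, 4.1) and moved to about (6.9, 6.5).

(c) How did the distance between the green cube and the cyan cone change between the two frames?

+1.8

They were about 2.7 units apart before and 4.5 after — 1.8 units further apart.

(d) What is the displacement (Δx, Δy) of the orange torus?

(1.7, -0.8)

The orange torus was at about (2.8, 4.5) and moved to about (4.5, 3.7).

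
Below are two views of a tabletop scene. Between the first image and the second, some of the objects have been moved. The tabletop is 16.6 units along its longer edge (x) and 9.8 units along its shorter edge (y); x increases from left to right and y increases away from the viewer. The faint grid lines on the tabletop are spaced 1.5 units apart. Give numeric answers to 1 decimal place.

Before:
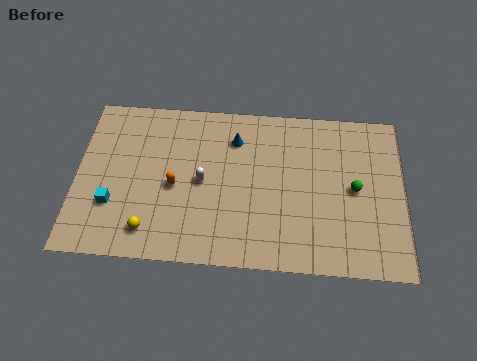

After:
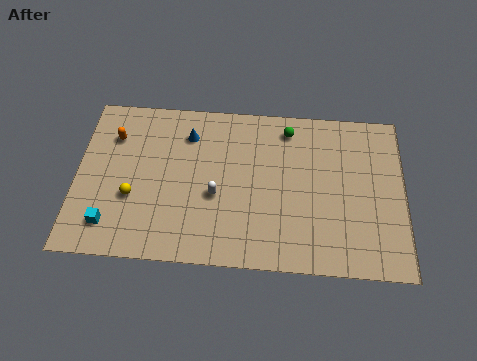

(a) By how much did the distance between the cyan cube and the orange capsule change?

+1.9

They were about 3.4 units apart before and 5.3 after — 1.9 units further apart.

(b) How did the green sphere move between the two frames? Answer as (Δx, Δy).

(-3.4, 3.4)

The green sphere started near (14.1, 4.9) and ended near (10.7, 8.3).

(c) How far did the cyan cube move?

1.2

The cyan cube was near (1.9, 3.1) before and (1.8, 1.9) after, so it travelled √(0.1² + 1.2²) ≈ 1.2 units.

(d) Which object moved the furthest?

the green sphere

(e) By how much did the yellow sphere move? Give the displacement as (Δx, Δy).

(-0.9, 1.9)

The yellow sphere started near (3.8, 1.7) and ended near (2.9, 3.6).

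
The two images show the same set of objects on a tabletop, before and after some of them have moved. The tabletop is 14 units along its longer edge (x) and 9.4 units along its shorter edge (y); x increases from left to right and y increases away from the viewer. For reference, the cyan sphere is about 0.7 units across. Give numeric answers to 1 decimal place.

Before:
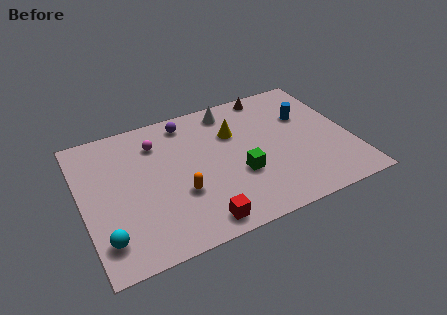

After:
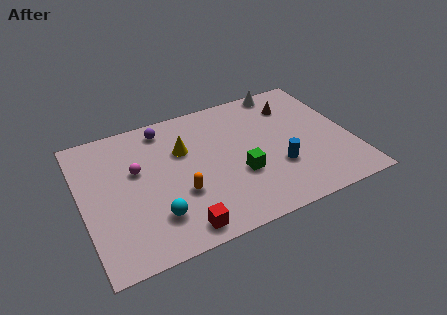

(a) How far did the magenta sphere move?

1.9

From (4.1, 7.2) to (2.9, 5.7), the magenta sphere covered √(1.2² + 1.5²) ≈ 1.9 units.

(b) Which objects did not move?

the orange capsule and the green cube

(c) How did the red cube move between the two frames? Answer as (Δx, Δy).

(-1.0, 0.0)

The red cube started near (5.6, 1.1) and ended near (4.6, 1.1).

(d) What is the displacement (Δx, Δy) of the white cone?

(3.0, 0.5)

From the two frames, the white cone sits at roughly (8.1, 8.1) before and (11.1, 8.6) after.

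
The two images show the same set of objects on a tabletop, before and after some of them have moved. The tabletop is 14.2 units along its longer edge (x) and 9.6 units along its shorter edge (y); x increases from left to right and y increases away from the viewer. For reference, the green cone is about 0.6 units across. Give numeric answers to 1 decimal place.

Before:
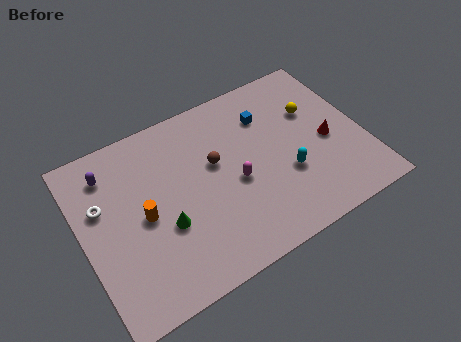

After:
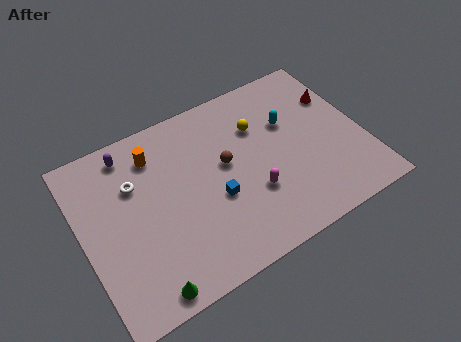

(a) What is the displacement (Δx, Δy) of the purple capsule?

(1.1, 0.6)

The purple capsule started near (1.7, 7.7) and ended near (2.8, 8.3).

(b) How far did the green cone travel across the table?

3.0

The green cone moved from about (3.9, 3.6) to (2.5, 0.9), a distance of √(1.4² + 2.7²) ≈ 3.0.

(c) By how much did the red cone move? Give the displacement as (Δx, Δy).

(0.9, 2.3)

From the two frames, the red cone sits at roughly (12.4, 4.3) before and (13.3, 6.6) after.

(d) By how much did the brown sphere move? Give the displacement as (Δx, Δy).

(0.5, -0.3)

The brown sphere started near (6.8, 5.7) and ended near (7.3, 5.4).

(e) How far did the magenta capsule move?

1.2

The magenta capsule moved from about (7.6, 4.2) to (8.3, 3.2), a distance of √(0.7² + 1.0²) ≈ 1.2.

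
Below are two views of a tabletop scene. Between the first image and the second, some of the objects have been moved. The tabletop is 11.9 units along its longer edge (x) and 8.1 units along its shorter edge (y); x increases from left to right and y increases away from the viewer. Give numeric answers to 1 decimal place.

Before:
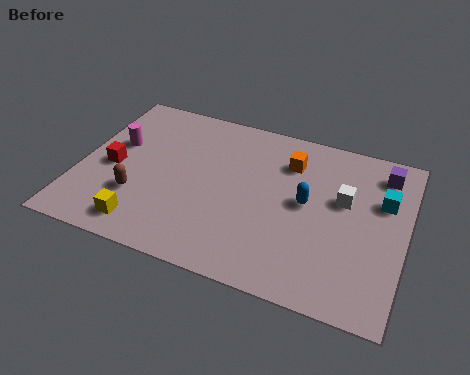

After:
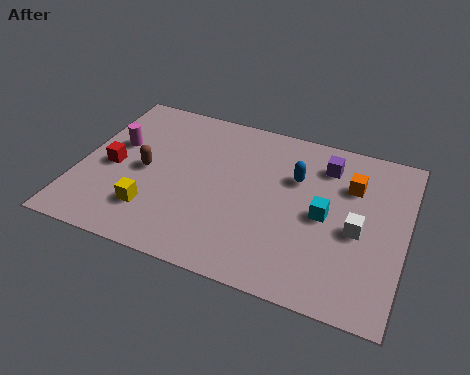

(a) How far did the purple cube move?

2.1

The purple cube was near (10.9, 6.7) before and (8.8, 6.4) after, so it travelled √(2.1² + 0.3²) ≈ 2.1 units.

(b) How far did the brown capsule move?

1.4

The brown capsule moved from about (2.3, 2.5) to (2.4, 3.9), a distance of √(0.1² + 1.4²) ≈ 1.4.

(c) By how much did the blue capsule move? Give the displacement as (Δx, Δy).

(-0.5, 1.1)

From the two frames, the blue capsule sits at roughly (8.3, 4.3) before and (7.8, 5.4) after.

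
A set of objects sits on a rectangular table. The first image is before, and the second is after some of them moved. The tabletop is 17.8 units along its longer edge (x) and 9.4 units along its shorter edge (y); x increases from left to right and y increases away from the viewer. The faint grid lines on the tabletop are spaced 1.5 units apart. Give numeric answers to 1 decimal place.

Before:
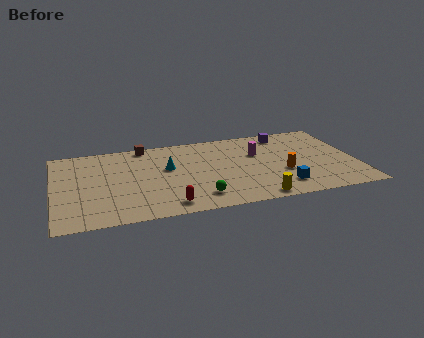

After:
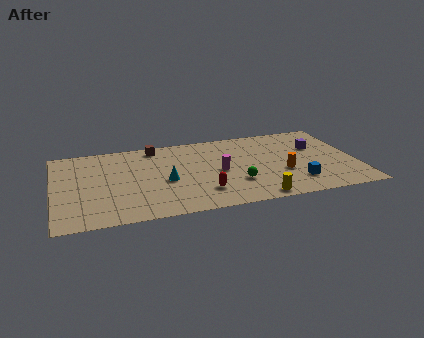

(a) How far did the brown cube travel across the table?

0.7

The brown cube was near (5.5, 8.6) before and (6.1, 8.3) after, so it travelled √(0.6² + 0.3²) ≈ 0.7 units.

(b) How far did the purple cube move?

2.6

The purple cube moved from about (13.9, 8.1) to (15.6, 6.1), a distance of √(1.7² + 2.0²) ≈ 2.6.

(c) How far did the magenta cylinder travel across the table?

2.9

The magenta cylinder moved from about (12.1, 6.1) to (9.7, 4.5), a distance of √(2.4² + 1.6²) ≈ 2.9.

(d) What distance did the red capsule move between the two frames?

2.3

The red capsule moved from about (6.5, 1.3) to (8.6, 2.3), a distance of √(2.1² + 1.0²) ≈ 2.3.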